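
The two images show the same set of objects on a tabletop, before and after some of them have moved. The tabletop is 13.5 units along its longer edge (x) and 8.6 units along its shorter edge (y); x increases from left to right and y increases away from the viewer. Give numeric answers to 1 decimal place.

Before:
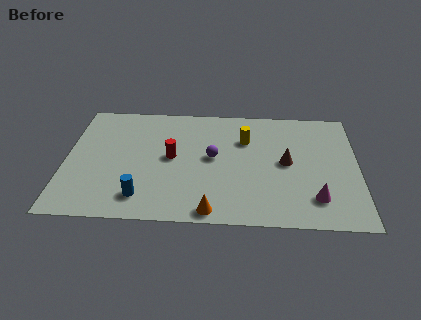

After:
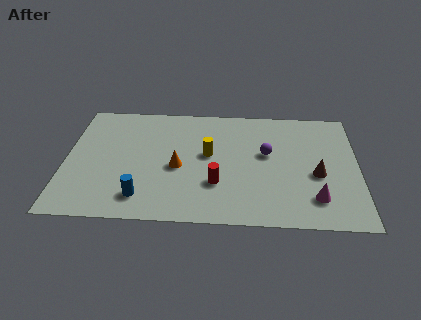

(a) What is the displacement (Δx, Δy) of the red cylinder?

(2.1, -1.8)

The red cylinder started near (4.9, 4.5) and ended near (7.0, 2.7).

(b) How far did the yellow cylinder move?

2.1

The yellow cylinder was near (8.3, 6.0) before and (6.6, 4.8) after, so it travelled √(1.7² + 1.2²) ≈ 2.1 units.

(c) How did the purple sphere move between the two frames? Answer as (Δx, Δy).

(2.5, 0.4)

From the two frames, the purple sphere sits at roughly (6.8, 4.6) before and (9.3, 5.0) after.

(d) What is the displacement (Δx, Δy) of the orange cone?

(-1.6, 3.0)

From the two frames, the orange cone sits at roughly (6.8, 0.8) before and (5.2, 3.8) after.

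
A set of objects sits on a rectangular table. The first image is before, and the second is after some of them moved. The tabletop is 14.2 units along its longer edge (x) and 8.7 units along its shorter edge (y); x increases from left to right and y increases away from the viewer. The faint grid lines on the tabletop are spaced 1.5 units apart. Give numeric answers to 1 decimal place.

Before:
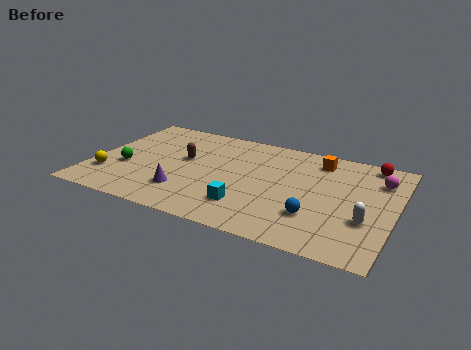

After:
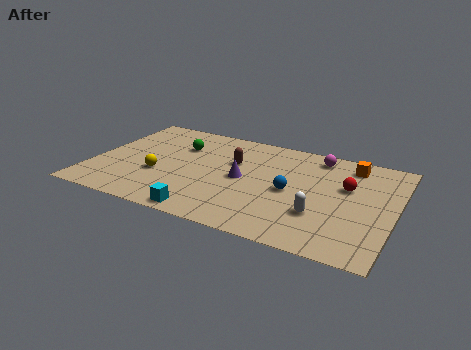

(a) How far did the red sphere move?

2.6

The red sphere was near (12.8, 7.8) before and (11.9, 5.4) after, so it travelled √(0.9² + 2.4²) ≈ 2.6 units.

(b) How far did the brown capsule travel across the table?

2.4

The brown capsule was near (4.2, 5.0) before and (6.5, 5.6) after, so it travelled √(2.3² + 0.6²) ≈ 2.4 units.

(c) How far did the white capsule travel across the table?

2.1

The white capsule was near (13.0, 3.0) before and (10.9, 2.7) after, so it travelled √(2.1² + 0.3²) ≈ 2.1 units.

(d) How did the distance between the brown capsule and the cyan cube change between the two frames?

+0.4

They were about 4.5 units apart before and 4.9 after — 0.4 units further apart.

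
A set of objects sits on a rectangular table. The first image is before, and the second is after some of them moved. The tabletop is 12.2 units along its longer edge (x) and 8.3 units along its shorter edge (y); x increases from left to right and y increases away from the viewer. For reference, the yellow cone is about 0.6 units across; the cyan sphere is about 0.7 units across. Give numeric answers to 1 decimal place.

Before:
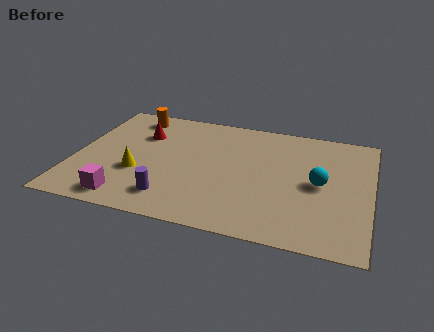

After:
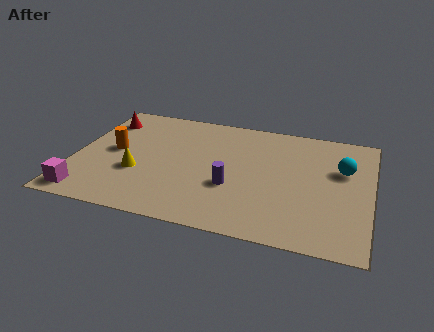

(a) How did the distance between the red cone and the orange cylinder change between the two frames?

+0.9

They were about 1.4 units apart before and 2.3 after — 0.9 units further apart.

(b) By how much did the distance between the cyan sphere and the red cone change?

+2.5

The distance was about 7.7 in the first image and 10.2 in the second, so they moved 2.5 units further apart.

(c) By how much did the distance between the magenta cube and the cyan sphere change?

+2.8

The distance was about 8.3 in the first image and 11.1 in the second, so they moved 2.8 units further apart.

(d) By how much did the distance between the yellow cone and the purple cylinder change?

+1.8

Before: roughly 2.1 units apart; after: 3.9. That's 1.8 units further apart.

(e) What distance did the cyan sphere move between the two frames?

1.5

The cyan sphere was near (10.1, 4.1) before and (11.0, 5.3) after, so it travelled √(0.9² + 1.2²) ≈ 1.5 units.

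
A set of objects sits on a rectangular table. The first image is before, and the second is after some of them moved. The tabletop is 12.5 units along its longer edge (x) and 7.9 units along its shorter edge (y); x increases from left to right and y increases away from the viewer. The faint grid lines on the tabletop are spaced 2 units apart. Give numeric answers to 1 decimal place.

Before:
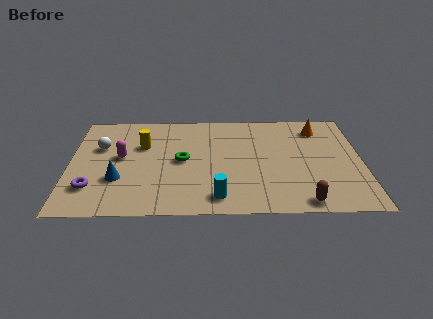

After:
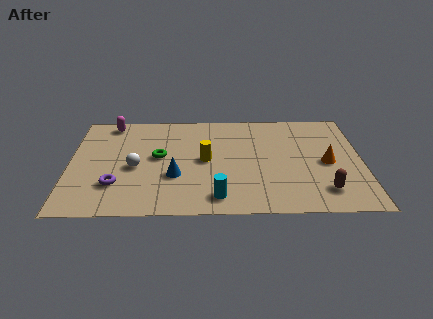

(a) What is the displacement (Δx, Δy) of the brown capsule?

(0.9, 0.8)

The brown capsule started near (9.9, 0.8) and ended near (10.8, 1.6).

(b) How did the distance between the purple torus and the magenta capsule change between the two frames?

+2.2

They were about 2.6 units apart before and 4.8 after — 2.2 units further apart.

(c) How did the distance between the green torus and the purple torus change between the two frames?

-1.5

The distance was about 4.3 in the first image and 2.8 in the second, so they moved 1.5 units closer together.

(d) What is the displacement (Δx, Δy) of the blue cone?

(2.4, 0.2)

The blue cone started near (2.1, 2.6) and ended near (4.5, 2.8).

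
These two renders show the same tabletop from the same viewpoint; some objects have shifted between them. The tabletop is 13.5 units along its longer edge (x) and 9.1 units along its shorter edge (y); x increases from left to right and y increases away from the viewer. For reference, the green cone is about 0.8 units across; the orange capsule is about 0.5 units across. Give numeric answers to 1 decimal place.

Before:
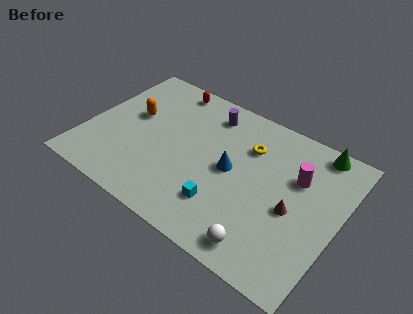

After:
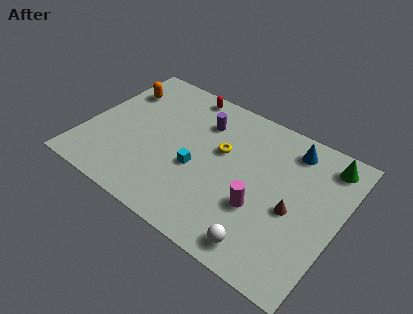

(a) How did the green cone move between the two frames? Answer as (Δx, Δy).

(0.6, -0.5)

The green cone started near (11.8, 8.2) and ended near (12.4, 7.7).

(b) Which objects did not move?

the white sphere and the brown cone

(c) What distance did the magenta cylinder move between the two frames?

3.2

The magenta cylinder moved from about (11.1, 6.0) to (9.6, 3.2), a distance of √(1.5² + 2.8²) ≈ 3.2.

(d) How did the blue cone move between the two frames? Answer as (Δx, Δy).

(2.7, 3.0)

From the two frames, the blue cone sits at roughly (7.8, 4.6) before and (10.5, 7.6) after.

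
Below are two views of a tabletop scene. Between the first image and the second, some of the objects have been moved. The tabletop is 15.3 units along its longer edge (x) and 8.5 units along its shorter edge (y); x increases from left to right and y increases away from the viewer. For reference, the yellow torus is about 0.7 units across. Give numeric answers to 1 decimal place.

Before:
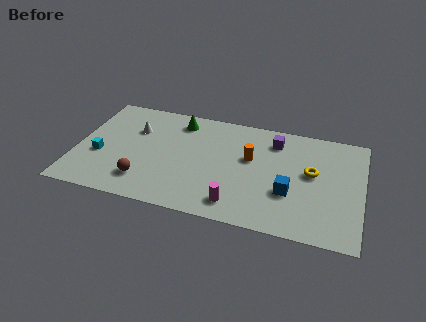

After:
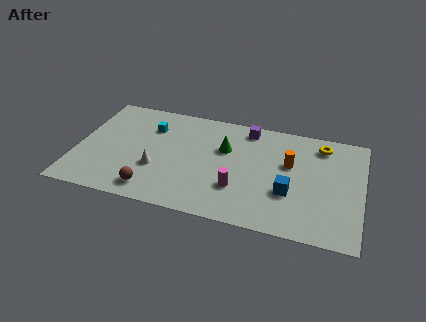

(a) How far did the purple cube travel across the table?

1.6

The purple cube moved from about (10.5, 6.8) to (9.0, 7.4), a distance of √(1.5² + 0.6²) ≈ 1.6.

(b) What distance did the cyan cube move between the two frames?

3.8

From (1.3, 3.3) to (3.8, 6.2), the cyan cube covered √(2.5² + 2.9²) ≈ 3.8 units.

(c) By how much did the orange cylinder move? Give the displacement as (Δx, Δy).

(2.1, 0.1)

The orange cylinder started near (9.3, 5.1) and ended near (11.4, 5.2).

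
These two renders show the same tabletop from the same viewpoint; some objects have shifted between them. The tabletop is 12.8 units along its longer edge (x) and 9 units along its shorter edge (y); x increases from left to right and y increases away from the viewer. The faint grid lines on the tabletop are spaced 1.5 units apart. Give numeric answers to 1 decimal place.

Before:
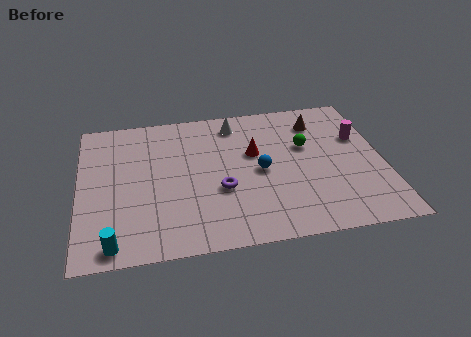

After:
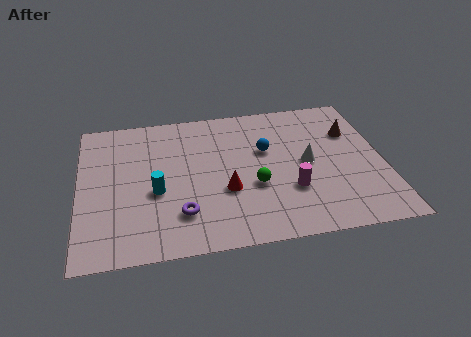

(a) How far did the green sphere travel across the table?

3.2

From (9.6, 5.6) to (7.3, 3.4), the green sphere covered √(2.3² + 2.2²) ≈ 3.2 units.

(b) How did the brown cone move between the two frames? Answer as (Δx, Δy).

(1.4, -0.9)

The brown cone started near (10.2, 7.1) and ended near (11.6, 6.2).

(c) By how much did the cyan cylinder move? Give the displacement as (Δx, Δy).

(1.8, 2.8)

The cyan cylinder started near (1.4, 0.9) and ended near (3.2, 3.7).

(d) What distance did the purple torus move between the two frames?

2.1

The purple torus was near (5.9, 3.4) before and (4.2, 2.2) after, so it travelled √(1.7² + 1.2²) ≈ 2.1 units.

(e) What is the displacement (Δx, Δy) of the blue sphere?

(0.3, 1.3)

From the two frames, the blue sphere sits at roughly (7.6, 4.3) before and (7.9, 5.6) after.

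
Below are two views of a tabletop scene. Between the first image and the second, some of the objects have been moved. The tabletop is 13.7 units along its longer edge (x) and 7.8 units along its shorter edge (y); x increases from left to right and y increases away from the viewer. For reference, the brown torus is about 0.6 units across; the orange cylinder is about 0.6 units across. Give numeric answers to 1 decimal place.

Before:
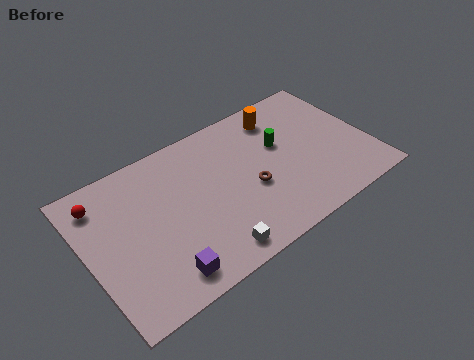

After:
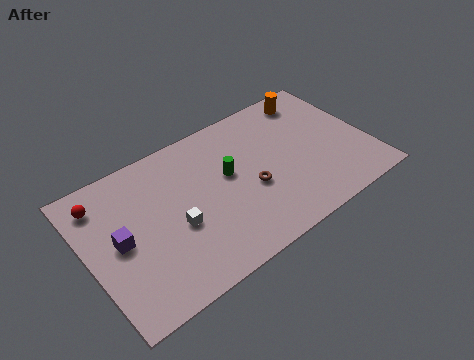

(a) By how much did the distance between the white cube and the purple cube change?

+0.4

The distance was about 2.3 in the first image and 2.7 in the second, so they moved 0.4 units further apart.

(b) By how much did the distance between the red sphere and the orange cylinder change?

+1.7

Before: roughly 8.9 units apart; after: 10.6. That's 1.7 units further apart.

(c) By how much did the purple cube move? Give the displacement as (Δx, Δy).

(-1.6, 2.7)

The purple cube was at about (3.1, 1.2) and moved to about (1.5, 3.9).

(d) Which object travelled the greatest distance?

the purple cube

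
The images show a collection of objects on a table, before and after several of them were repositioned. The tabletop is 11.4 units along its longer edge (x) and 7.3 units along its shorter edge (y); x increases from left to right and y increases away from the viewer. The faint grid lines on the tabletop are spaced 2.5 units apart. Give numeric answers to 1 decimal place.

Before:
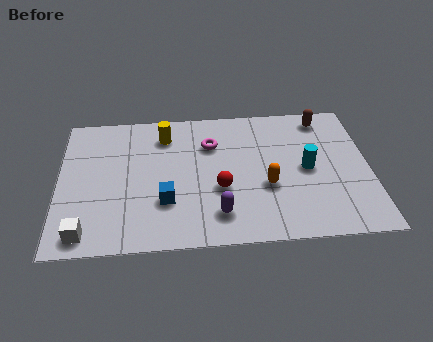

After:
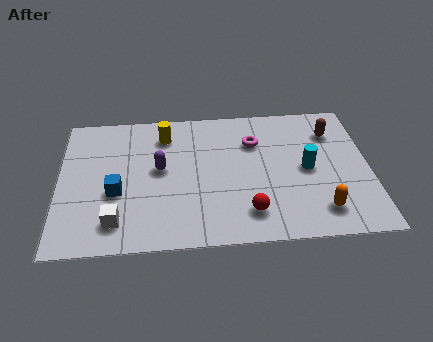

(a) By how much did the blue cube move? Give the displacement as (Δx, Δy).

(-1.8, 0.6)

From the two frames, the blue cube sits at roughly (3.9, 2.3) before and (2.1, 2.9) after.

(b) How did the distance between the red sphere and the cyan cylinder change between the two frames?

-0.3

They were about 3.3 units apart before and 3.0 after — 0.3 units closer together.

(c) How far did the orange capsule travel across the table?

2.4

The orange capsule moved from about (7.6, 2.8) to (9.5, 1.4), a distance of √(1.9² + 1.4²) ≈ 2.4.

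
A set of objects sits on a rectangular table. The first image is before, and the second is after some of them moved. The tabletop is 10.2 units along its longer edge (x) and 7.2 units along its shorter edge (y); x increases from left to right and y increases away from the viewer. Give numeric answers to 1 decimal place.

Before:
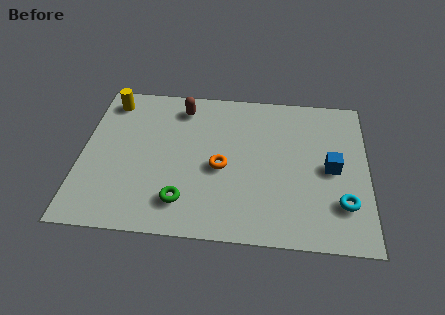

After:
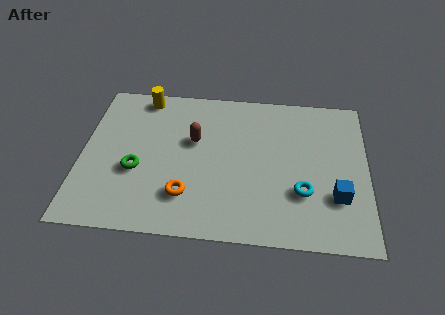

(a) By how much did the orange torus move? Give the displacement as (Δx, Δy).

(-1.2, -1.4)

From the two frames, the orange torus sits at roughly (5.0, 3.2) before and (3.8, 1.8) after.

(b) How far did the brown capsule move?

1.7

The brown capsule moved from about (3.5, 6.0) to (4.0, 4.4), a distance of √(0.5² + 1.6²) ≈ 1.7.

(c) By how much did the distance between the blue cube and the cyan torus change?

-0.4

The distance was about 1.6 in the first image and 1.2 in the second, so they moved 0.4 units closer together.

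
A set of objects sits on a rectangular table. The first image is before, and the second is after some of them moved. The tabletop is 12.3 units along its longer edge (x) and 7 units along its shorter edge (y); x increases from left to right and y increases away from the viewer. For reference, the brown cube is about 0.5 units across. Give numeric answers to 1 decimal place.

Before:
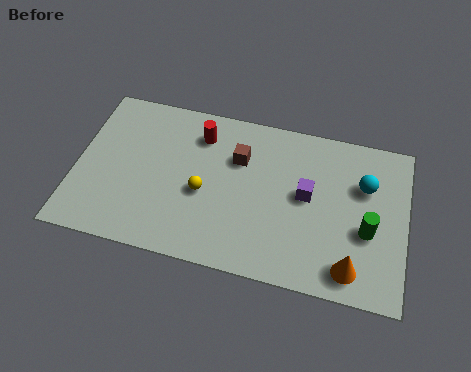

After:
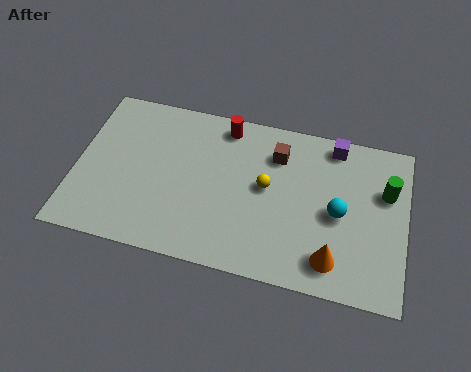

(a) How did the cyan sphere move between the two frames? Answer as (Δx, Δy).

(-0.9, -1.4)

From the two frames, the cyan sphere sits at roughly (10.7, 4.7) before and (9.8, 3.3) after.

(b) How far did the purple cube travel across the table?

2.6

The purple cube was near (8.6, 3.8) before and (9.5, 6.2) after, so it travelled √(0.9² + 2.4²) ≈ 2.6 units.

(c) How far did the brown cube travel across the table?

1.5

From (6.0, 4.8) to (7.4, 5.3), the brown cube covered √(1.4² + 0.5²) ≈ 1.5 units.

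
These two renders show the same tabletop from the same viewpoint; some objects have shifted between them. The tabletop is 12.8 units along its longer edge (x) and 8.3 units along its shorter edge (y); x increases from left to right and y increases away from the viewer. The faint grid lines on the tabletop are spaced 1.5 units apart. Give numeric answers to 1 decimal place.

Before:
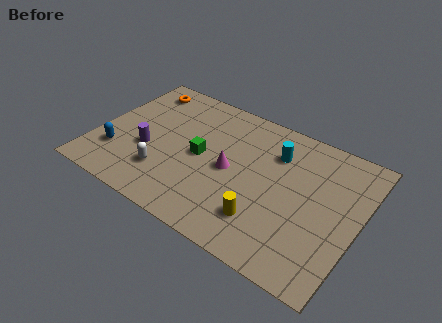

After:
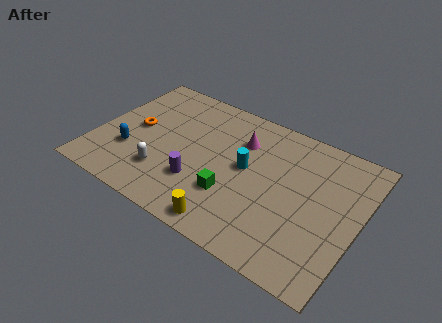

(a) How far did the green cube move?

2.3

The green cube was near (5.1, 4.1) before and (6.9, 2.6) after, so it travelled √(1.8² + 1.5²) ≈ 2.3 units.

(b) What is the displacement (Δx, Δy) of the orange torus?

(0.3, -2.7)

The orange torus started near (1.5, 7.0) and ended near (1.8, 4.3).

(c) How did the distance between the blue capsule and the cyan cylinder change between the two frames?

-2.4

The distance was about 8.2 in the first image and 5.8 in the second, so they moved 2.4 units closer together.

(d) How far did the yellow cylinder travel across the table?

1.9

The yellow cylinder moved from about (8.6, 2.0) to (7.1, 0.9), a distance of √(1.5² + 1.1²) ≈ 1.9.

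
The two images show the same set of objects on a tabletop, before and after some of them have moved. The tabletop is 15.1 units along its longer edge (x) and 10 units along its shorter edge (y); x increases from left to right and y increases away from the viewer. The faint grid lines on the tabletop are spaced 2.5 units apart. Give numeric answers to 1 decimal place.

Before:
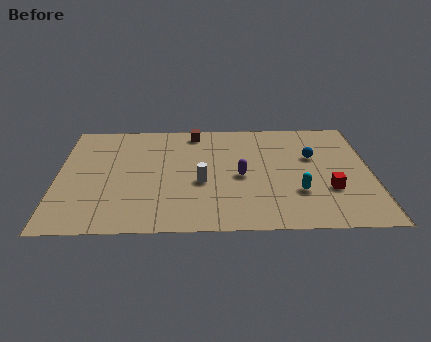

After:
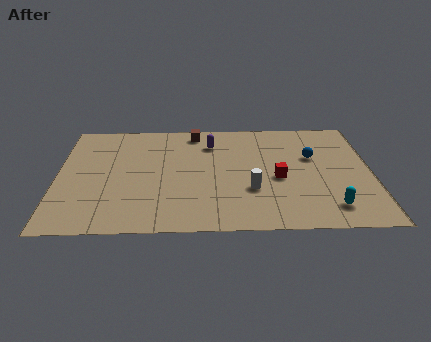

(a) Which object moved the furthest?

the purple capsule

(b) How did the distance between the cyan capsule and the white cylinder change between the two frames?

-0.7

They were about 4.7 units apart before and 4.0 after — 0.7 units closer together.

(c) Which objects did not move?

the brown cube and the blue sphere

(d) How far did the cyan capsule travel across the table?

2.0

The cyan capsule was near (11.5, 3.1) before and (13.0, 1.8) after, so it travelled √(1.5² + 1.3²) ≈ 2.0 units.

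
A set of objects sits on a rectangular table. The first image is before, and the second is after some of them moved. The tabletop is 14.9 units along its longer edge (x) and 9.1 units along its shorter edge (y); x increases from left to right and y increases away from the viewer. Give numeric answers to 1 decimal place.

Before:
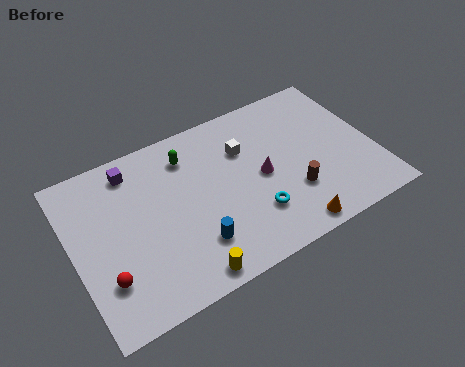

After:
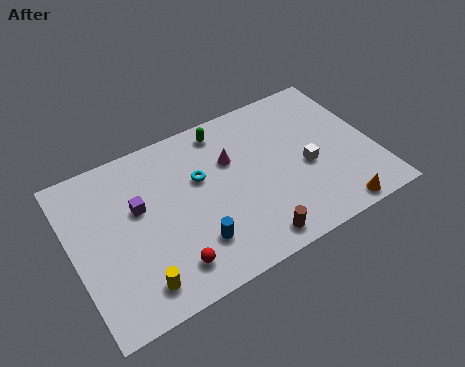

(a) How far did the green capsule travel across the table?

2.0

From (6.0, 7.2) to (7.9, 7.9), the green capsule covered √(1.9² + 0.7²) ≈ 2.0 units.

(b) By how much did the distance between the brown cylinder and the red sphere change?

-5.3

They were about 9.3 units apart before and 4.0 after — 5.3 units closer together.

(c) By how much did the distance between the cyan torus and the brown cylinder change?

+3.0

The distance was about 2.0 in the first image and 5.0 in the second, so they moved 3.0 units further apart.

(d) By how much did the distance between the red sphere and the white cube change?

-0.8

Before: roughly 8.3 units apart; after: 7.5. That's 0.8 units closer together.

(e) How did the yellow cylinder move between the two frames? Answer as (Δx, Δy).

(-2.3, 0.6)

The yellow cylinder started near (5.0, 0.9) and ended near (2.7, 1.5).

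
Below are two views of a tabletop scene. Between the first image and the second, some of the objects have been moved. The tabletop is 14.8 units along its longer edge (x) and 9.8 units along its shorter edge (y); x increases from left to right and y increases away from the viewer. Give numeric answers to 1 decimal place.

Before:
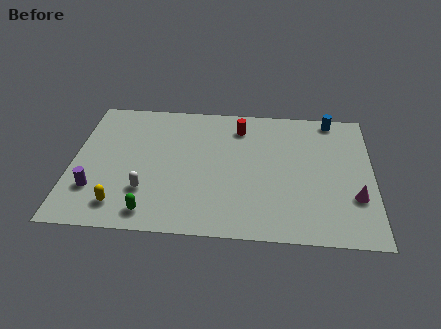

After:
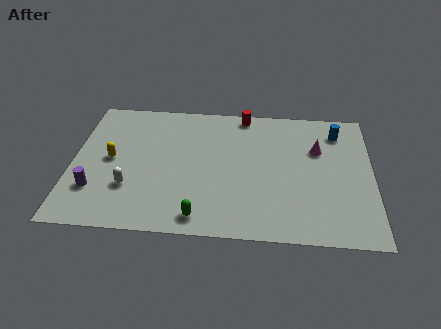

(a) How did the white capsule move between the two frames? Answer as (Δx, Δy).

(-0.8, 0.2)

The white capsule was at about (3.7, 2.8) and moved to about (2.9, 3.0).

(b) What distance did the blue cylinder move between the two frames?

1.0

The blue cylinder moved from about (12.8, 8.9) to (13.1, 7.9), a distance of √(0.3² + 1.0²) ≈ 1.0.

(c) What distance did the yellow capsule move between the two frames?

3.4

The yellow capsule moved from about (2.5, 1.7) to (1.9, 5.0), a distance of √(0.6² + 3.3²) ≈ 3.4.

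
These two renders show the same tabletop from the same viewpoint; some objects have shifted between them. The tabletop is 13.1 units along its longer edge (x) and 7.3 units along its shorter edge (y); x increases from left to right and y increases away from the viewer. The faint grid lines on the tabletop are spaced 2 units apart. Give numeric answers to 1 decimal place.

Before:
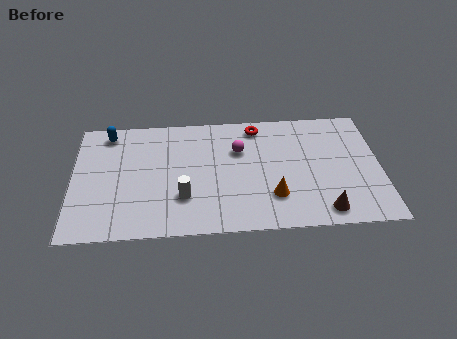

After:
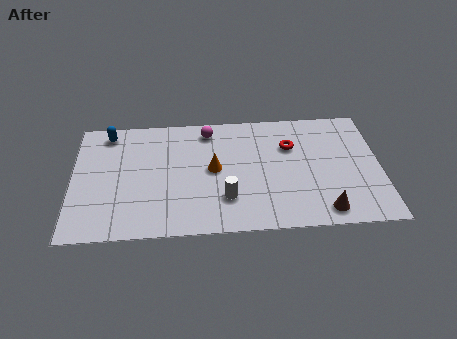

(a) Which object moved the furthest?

the orange cone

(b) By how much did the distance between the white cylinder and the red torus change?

-1.1

The distance was about 5.2 in the first image and 4.1 in the second, so they moved 1.1 units closer together.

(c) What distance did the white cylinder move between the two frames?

1.8

The white cylinder moved from about (4.7, 2.2) to (6.5, 2.0), a distance of √(1.8² + 0.2²) ≈ 1.8.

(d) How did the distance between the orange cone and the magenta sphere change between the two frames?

-0.8

Before: roughly 3.2 units apart; after: 2.4. That's 0.8 units closer together.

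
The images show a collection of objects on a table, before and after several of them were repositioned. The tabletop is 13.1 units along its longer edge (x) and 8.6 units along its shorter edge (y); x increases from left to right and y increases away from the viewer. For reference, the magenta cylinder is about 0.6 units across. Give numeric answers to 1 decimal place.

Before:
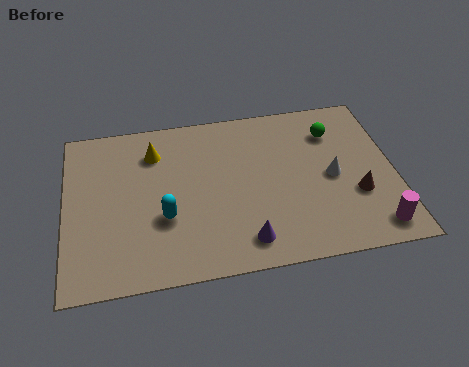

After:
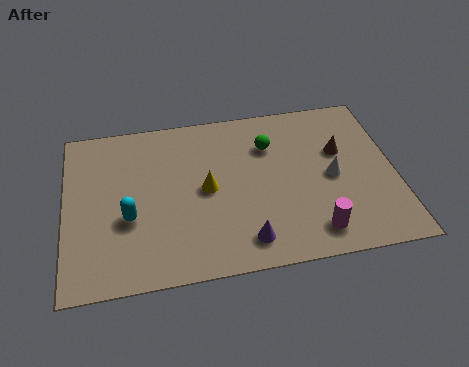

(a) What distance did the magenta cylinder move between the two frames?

2.4

The magenta cylinder was near (12.1, 1.2) before and (9.7, 1.4) after, so it travelled √(2.4² + 0.2²) ≈ 2.4 units.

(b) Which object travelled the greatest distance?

the yellow cone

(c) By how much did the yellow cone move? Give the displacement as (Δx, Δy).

(2.0, -2.3)

The yellow cone was at about (3.6, 6.6) and moved to about (5.6, 4.3).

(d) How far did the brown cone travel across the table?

2.5

The brown cone was near (11.5, 3.0) before and (11.0, 5.4) after, so it travelled √(0.5² + 2.4²) ≈ 2.5 units.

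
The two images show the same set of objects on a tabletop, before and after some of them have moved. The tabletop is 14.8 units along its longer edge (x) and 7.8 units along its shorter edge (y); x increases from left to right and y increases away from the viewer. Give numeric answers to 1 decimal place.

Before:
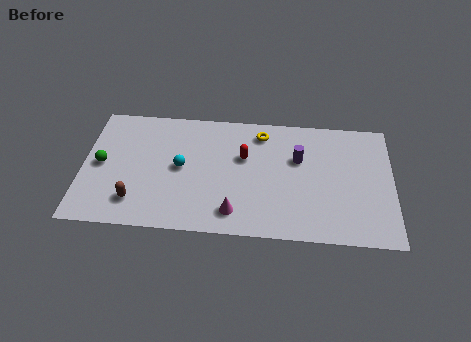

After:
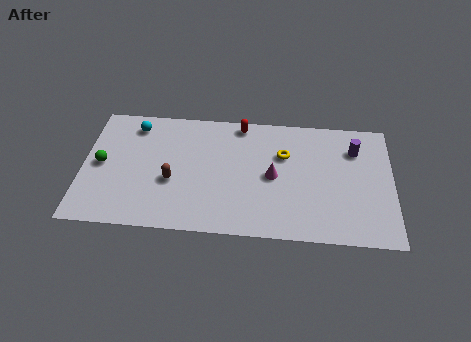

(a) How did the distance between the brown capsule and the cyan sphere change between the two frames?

+0.8

The distance was about 3.1 in the first image and 3.9 in the second, so they moved 0.8 units further apart.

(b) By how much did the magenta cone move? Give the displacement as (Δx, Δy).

(1.8, 2.4)

The magenta cone started near (7.3, 1.4) and ended near (9.1, 3.8).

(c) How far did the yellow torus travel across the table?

1.7

The yellow torus was near (8.5, 6.5) before and (9.6, 5.2) after, so it travelled √(1.1² + 1.3²) ≈ 1.7 units.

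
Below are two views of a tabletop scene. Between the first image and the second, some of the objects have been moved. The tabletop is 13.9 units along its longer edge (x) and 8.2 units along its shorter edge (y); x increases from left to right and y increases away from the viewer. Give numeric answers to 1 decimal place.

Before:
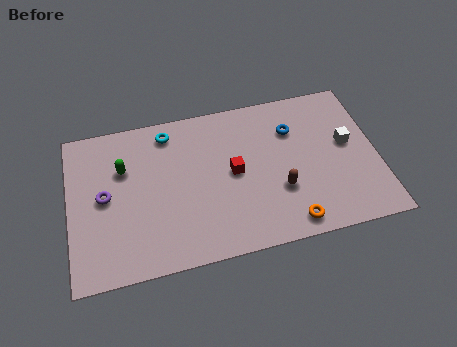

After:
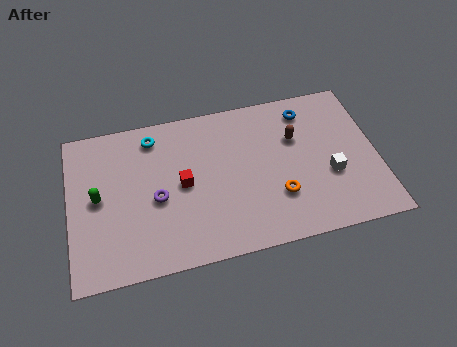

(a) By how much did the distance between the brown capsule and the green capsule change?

+1.7

Before: roughly 7.4 units apart; after: 9.1. That's 1.7 units further apart.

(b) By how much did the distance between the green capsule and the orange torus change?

-0.3

The distance was about 8.5 in the first image and 8.2 in the second, so they moved 0.3 units closer together.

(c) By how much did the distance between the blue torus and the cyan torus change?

+1.3

They were about 5.7 units apart before and 7.0 after — 1.3 units further apart.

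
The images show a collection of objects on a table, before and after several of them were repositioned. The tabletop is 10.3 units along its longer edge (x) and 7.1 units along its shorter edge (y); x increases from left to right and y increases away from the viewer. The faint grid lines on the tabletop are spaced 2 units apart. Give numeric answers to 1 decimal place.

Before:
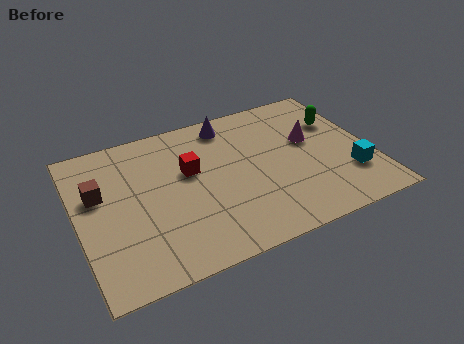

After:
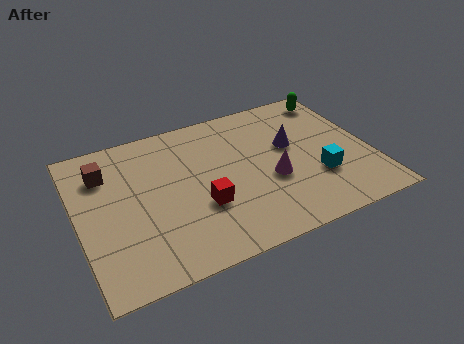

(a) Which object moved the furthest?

the purple cone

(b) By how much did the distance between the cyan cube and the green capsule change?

+1.2

Before: roughly 2.8 units apart; after: 4.0. That's 1.2 units further apart.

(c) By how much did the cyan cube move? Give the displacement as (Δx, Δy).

(-1.1, 0.3)

The cyan cube was at about (9.4, 2.0) and moved to about (8.3, 2.3).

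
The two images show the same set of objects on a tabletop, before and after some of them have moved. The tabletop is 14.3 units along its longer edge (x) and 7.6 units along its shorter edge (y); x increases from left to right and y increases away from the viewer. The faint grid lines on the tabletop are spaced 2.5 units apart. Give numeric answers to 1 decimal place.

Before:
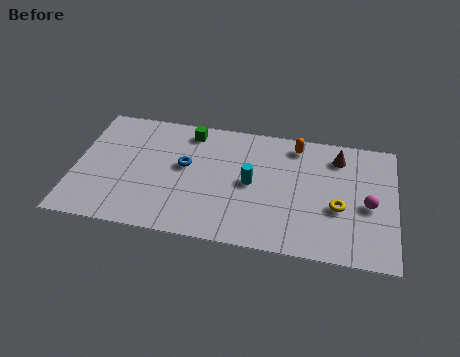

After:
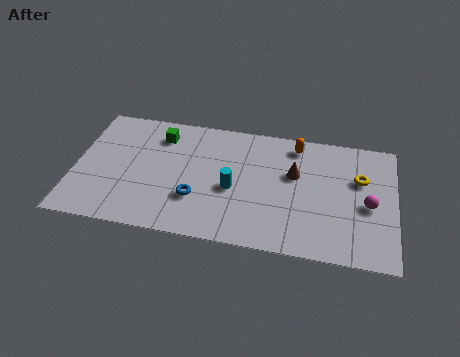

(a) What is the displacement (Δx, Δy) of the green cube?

(-1.3, -0.5)

From the two frames, the green cube sits at roughly (5.0, 6.5) before and (3.7, 6.0) after.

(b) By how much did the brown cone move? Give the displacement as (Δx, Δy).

(-1.9, -1.4)

The brown cone was at about (11.7, 6.1) and moved to about (9.8, 4.7).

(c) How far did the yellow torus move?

2.1

The yellow torus was near (11.8, 3.0) before and (12.7, 4.9) after, so it travelled √(0.9² + 1.9²) ≈ 2.1 units.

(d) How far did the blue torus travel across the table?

2.0

The blue torus was near (4.9, 4.3) before and (5.5, 2.4) after, so it travelled √(0.6² + 1.9²) ≈ 2.0 units.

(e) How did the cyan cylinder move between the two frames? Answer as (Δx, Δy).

(-0.8, -0.5)

From the two frames, the cyan cylinder sits at roughly (7.9, 3.8) before and (7.1, 3.3) after.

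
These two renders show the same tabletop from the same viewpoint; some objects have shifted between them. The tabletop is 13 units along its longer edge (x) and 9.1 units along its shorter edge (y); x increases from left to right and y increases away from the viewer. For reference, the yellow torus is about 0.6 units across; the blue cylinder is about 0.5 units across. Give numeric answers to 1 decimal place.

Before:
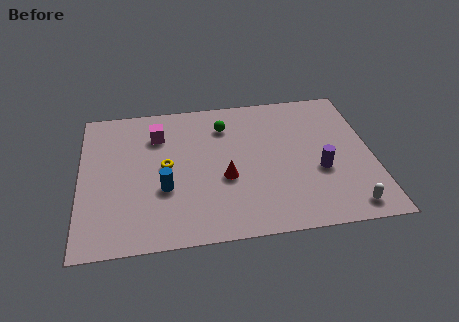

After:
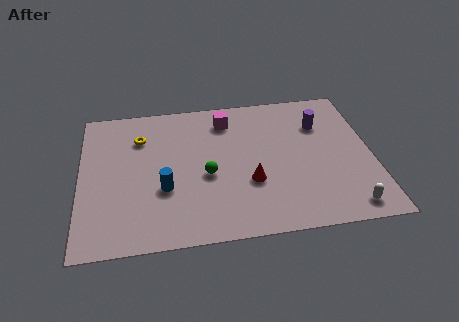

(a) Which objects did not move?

the blue cylinder and the white capsule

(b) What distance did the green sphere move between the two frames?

3.2

The green sphere moved from about (6.5, 7.0) to (5.6, 3.9), a distance of √(0.9² + 3.1²) ≈ 3.2.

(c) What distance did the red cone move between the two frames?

1.2

The red cone moved from about (6.4, 3.6) to (7.5, 3.2), a distance of √(1.1² + 0.4²) ≈ 1.2.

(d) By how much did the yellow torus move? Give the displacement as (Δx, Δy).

(-1.1, 2.0)

The yellow torus started near (3.8, 4.7) and ended near (2.7, 6.7).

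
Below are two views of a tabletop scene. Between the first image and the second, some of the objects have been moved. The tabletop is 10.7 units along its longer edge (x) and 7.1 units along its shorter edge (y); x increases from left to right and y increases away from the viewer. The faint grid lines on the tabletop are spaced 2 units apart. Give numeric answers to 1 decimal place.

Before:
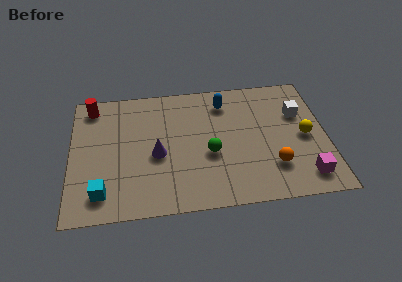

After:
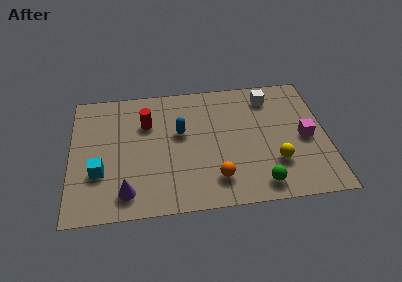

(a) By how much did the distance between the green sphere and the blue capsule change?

+1.6

They were about 2.9 units apart before and 4.5 after — 1.6 units further apart.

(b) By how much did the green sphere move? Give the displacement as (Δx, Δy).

(2.0, -1.9)

The green sphere was at about (5.8, 2.9) and moved to about (7.8, 1.0).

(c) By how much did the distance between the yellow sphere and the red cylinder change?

-3.3

Before: roughly 9.3 units apart; after: 6.0. That's 3.3 units closer together.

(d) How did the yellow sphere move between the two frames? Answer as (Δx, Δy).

(-1.3, -1.3)

The yellow sphere was at about (9.8, 3.4) and moved to about (8.5, 2.1).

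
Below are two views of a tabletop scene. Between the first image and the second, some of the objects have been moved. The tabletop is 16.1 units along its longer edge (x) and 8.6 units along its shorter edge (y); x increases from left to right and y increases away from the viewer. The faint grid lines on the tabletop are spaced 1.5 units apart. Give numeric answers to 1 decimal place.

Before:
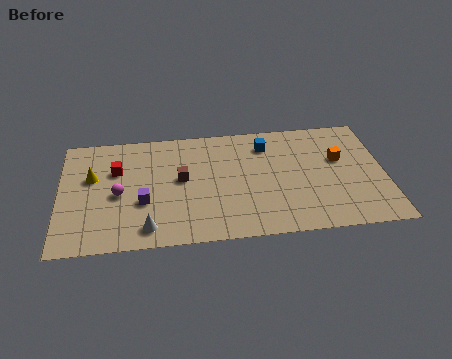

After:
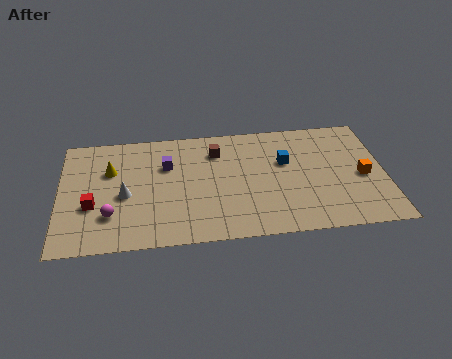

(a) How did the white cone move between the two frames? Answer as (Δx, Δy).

(-1.1, 2.5)

The white cone was at about (4.3, 1.3) and moved to about (3.2, 3.8).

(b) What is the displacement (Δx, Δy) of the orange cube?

(1.1, -1.4)

From the two frames, the orange cube sits at roughly (13.9, 5.3) before and (15.0, 3.9) after.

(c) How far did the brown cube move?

2.6

The brown cube moved from about (6.0, 4.7) to (7.8, 6.6), a distance of √(1.8² + 1.9²) ≈ 2.6.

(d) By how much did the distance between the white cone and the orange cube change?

+1.4

Before: roughly 10.4 units apart; after: 11.8. That's 1.4 units further apart.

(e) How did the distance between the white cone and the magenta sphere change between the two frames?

-1.4

They were about 3.0 units apart before and 1.6 after — 1.4 units closer together.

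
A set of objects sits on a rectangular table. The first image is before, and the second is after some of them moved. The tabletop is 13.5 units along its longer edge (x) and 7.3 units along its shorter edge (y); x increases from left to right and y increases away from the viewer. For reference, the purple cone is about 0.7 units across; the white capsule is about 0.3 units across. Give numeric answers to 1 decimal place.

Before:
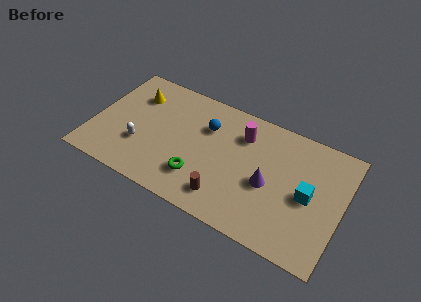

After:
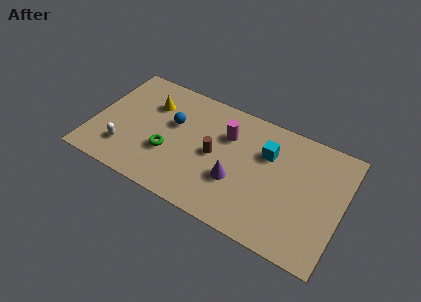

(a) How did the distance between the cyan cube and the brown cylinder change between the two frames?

-1.7

They were about 4.7 units apart before and 3.0 after — 1.7 units closer together.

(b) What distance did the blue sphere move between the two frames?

1.9

The blue sphere moved from about (6.0, 5.1) to (4.2, 4.5), a distance of √(1.8² + 0.6²) ≈ 1.9.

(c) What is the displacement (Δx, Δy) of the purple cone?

(-1.7, -0.6)

The purple cone started near (9.6, 3.2) and ended near (7.9, 2.6).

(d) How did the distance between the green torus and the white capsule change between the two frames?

-0.9

The distance was about 3.3 in the first image and 2.4 in the second, so they moved 0.9 units closer together.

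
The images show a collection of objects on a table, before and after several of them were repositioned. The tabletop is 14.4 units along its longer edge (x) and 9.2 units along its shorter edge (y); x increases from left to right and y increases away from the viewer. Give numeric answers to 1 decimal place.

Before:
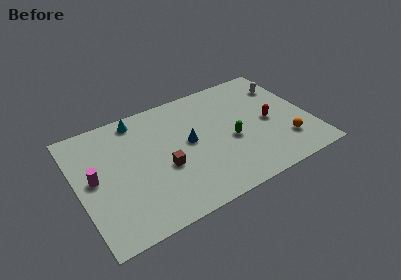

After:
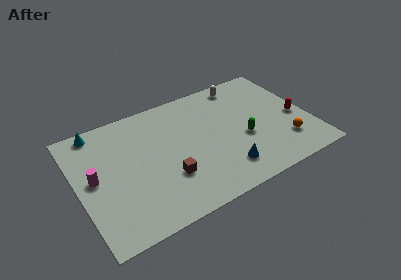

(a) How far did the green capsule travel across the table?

0.8

The green capsule was near (9.4, 3.9) before and (10.2, 3.7) after, so it travelled √(0.8² + 0.2²) ≈ 0.8 units.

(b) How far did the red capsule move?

1.7

The red capsule was near (11.9, 4.3) before and (13.6, 4.0) after, so it travelled √(1.7² + 0.3²) ≈ 1.7 units.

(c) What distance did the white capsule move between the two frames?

2.8

From (13.3, 6.9) to (10.8, 8.1), the white capsule covered √(2.5² + 1.2²) ≈ 2.8 units.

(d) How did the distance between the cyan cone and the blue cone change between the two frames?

+5.3

The distance was about 4.3 in the first image and 9.6 in the second, so they moved 5.3 units further apart.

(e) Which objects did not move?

the magenta cylinder and the orange sphere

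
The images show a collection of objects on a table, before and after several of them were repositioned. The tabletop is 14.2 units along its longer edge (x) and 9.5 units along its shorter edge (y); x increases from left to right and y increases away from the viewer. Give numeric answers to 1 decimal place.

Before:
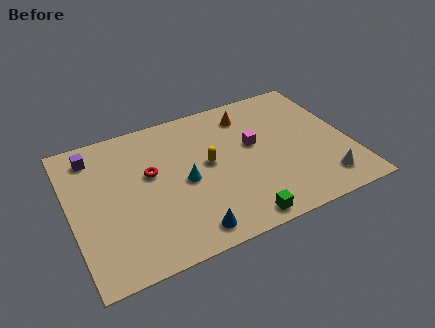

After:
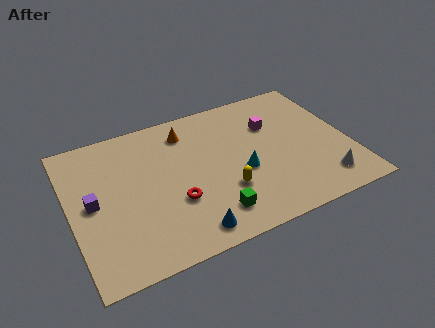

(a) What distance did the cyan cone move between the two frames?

2.9

The cyan cone was near (5.7, 4.4) before and (8.6, 3.9) after, so it travelled √(2.9² + 0.5²) ≈ 2.9 units.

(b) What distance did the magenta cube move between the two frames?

1.5

The magenta cube moved from about (9.4, 5.5) to (10.5, 6.5), a distance of √(1.1² + 1.0²) ≈ 1.5.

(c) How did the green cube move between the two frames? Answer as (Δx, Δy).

(-1.2, 0.9)

The green cube started near (8.0, 0.9) and ended near (6.8, 1.8).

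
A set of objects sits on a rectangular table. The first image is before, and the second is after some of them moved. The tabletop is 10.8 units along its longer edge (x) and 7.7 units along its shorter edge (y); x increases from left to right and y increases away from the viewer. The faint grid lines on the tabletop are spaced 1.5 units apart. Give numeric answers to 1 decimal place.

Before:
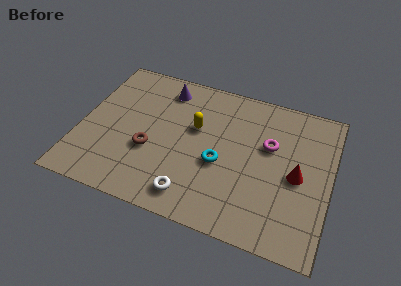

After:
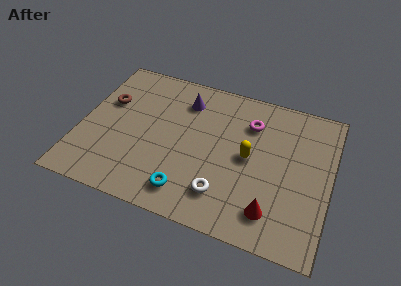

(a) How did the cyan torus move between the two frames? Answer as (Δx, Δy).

(-1.2, -1.9)

The cyan torus started near (6.1, 3.2) and ended near (4.9, 1.3).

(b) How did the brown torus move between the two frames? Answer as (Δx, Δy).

(-2.1, 2.0)

The brown torus started near (3.1, 2.9) and ended near (1.0, 4.9).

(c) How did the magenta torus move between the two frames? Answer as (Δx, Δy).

(-0.9, 0.9)

The magenta torus started near (8.1, 4.8) and ended near (7.2, 5.7).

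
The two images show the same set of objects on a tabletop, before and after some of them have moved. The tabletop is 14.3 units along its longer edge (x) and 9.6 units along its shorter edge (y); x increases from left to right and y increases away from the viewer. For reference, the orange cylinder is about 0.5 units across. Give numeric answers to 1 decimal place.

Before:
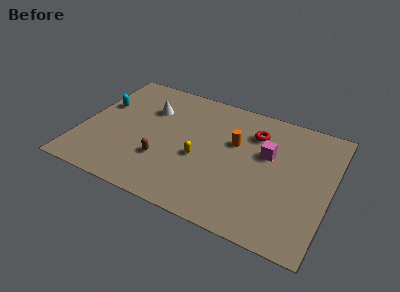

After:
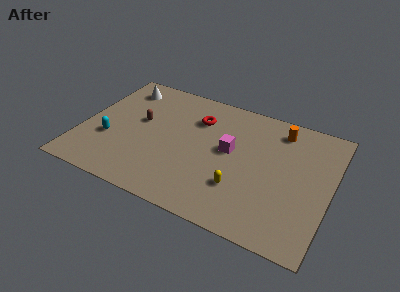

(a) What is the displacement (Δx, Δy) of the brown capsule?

(-1.7, 2.5)

The brown capsule was at about (4.9, 3.0) and moved to about (3.2, 5.5).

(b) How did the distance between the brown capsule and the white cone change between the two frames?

-1.1

Before: roughly 3.9 units apart; after: 2.8. That's 1.1 units closer together.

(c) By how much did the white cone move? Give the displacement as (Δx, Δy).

(-1.8, 1.2)

The white cone was at about (3.6, 6.7) and moved to about (1.8, 7.9).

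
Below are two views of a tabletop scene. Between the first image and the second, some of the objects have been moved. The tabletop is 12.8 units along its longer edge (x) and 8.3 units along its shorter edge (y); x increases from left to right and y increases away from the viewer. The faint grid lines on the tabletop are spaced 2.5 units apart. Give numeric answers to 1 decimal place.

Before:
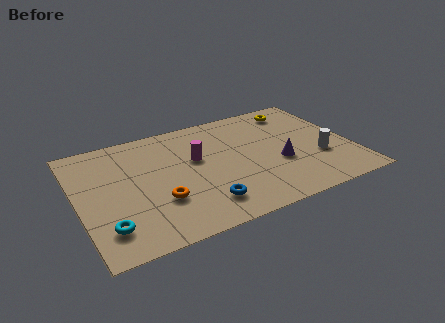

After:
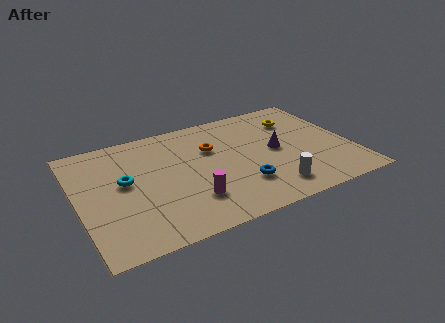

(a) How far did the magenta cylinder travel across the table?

2.9

From (5.6, 5.0) to (5.0, 2.2), the magenta cylinder covered √(0.6² + 2.8²) ≈ 2.9 units.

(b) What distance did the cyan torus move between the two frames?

3.0

The cyan torus was near (1.1, 1.8) before and (2.2, 4.6) after, so it travelled √(1.1² + 2.8²) ≈ 3.0 units.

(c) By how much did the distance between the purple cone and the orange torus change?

-2.5

They were about 5.7 units apart before and 3.2 after — 2.5 units closer together.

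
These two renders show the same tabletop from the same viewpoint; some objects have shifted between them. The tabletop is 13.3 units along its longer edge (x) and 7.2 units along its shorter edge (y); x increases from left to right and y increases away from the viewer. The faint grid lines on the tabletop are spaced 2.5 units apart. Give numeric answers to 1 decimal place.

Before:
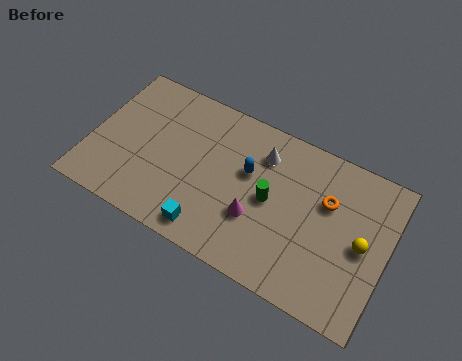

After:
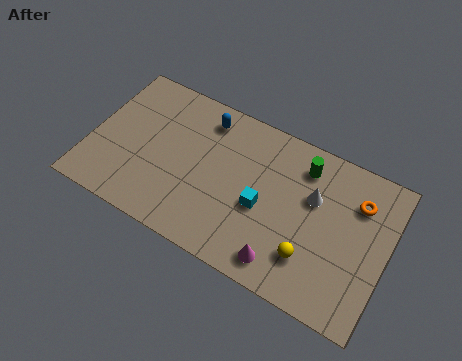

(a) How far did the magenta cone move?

2.0

From (7.6, 2.5) to (9.0, 1.1), the magenta cone covered √(1.4² + 1.4²) ≈ 2.0 units.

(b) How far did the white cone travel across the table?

2.6

The white cone was near (7.5, 5.5) before and (9.9, 4.6) after, so it travelled √(2.4² + 0.9²) ≈ 2.6 units.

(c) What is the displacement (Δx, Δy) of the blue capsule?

(-2.2, 1.6)

The blue capsule started near (7.0, 4.4) and ended near (4.8, 6.0).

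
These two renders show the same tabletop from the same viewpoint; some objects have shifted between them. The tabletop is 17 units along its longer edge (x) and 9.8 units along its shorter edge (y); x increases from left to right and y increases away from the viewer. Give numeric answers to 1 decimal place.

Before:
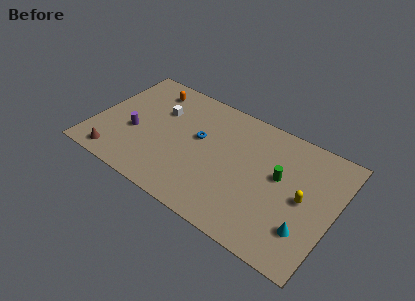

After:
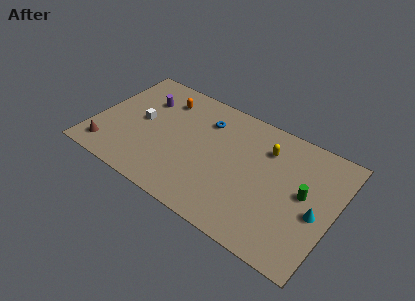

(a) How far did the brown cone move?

0.8

The brown cone moved from about (2.1, 1.2) to (1.4, 1.6), a distance of √(0.7² + 0.4²) ≈ 0.8.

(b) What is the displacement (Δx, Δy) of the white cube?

(-1.1, -1.5)

The white cube started near (4.3, 6.6) and ended near (3.2, 5.1).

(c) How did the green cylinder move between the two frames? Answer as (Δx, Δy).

(1.8, -0.4)

The green cylinder started near (13.1, 5.6) and ended near (14.9, 5.2).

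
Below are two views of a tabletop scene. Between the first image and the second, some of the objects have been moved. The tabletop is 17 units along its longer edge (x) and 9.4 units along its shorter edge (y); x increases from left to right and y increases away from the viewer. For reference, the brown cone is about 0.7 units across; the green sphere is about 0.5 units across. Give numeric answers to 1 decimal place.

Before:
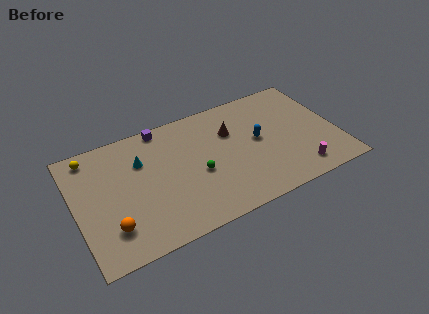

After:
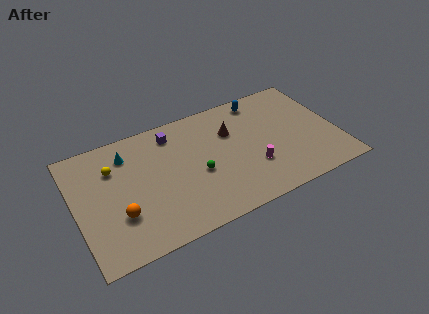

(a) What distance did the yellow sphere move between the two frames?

2.0

From (1.3, 8.2) to (2.6, 6.7), the yellow sphere covered √(1.3² + 1.5²) ≈ 2.0 units.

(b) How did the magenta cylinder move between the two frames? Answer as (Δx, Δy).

(-2.8, 1.5)

The magenta cylinder started near (14.1, 1.5) and ended near (11.3, 3.0).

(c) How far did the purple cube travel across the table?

1.0

From (6.0, 8.6) to (6.6, 7.8), the purple cube covered √(0.6² + 0.8²) ≈ 1.0 units.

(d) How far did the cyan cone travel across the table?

1.2

From (4.4, 6.5) to (3.6, 7.4), the cyan cone covered √(0.8² + 0.9²) ≈ 1.2 units.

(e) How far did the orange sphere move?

0.9

The orange sphere moved from about (2.0, 2.3) to (2.6, 3.0), a distance of √(0.6² + 0.7²) ≈ 0.9.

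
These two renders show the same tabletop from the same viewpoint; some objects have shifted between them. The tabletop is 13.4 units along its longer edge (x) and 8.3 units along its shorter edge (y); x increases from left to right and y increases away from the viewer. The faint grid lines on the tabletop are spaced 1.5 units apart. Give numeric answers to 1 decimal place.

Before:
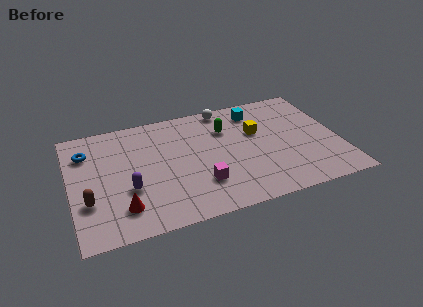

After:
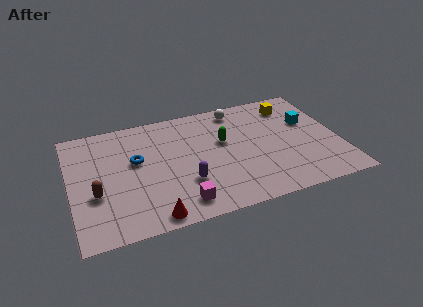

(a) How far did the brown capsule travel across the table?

0.6

From (0.8, 2.7) to (1.2, 3.1), the brown capsule covered √(0.4² + 0.4²) ≈ 0.6 units.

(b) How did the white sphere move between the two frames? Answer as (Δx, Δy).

(0.6, -0.3)

The white sphere started near (8.0, 7.5) and ended near (8.6, 7.2).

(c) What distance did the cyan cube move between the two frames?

3.0

The cyan cube moved from about (9.5, 6.8) to (12.0, 5.2), a distance of √(2.5² + 1.6²) ≈ 3.0.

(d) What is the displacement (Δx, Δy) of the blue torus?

(2.4, -1.3)

From the two frames, the blue torus sits at roughly (0.9, 6.2) before and (3.3, 4.9) after.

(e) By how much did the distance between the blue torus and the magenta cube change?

-2.6

The distance was about 6.7 in the first image and 4.1 in the second, so they moved 2.6 units closer together.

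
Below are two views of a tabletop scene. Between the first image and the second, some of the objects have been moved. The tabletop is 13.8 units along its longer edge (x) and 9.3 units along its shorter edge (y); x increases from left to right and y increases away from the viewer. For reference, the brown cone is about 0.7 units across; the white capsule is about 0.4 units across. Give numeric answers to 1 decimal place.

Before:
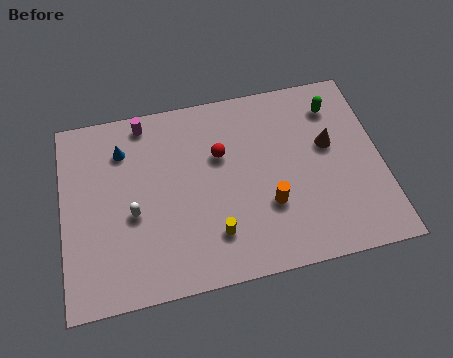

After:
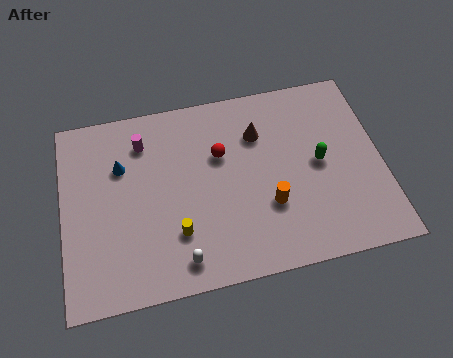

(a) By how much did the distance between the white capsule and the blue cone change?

+2.3

Before: roughly 3.2 units apart; after: 5.5. That's 2.3 units further apart.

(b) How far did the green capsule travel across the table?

2.8

The green capsule moved from about (12.0, 7.4) to (11.1, 4.7), a distance of √(0.9² + 2.7²) ≈ 2.8.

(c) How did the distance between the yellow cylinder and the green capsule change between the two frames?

-1.0

Before: roughly 7.6 units apart; after: 6.6. That's 1.0 units closer together.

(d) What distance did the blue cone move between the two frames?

0.8

The blue cone was near (2.7, 7.1) before and (2.6, 6.3) after, so it travelled √(0.1² + 0.8²) ≈ 0.8 units.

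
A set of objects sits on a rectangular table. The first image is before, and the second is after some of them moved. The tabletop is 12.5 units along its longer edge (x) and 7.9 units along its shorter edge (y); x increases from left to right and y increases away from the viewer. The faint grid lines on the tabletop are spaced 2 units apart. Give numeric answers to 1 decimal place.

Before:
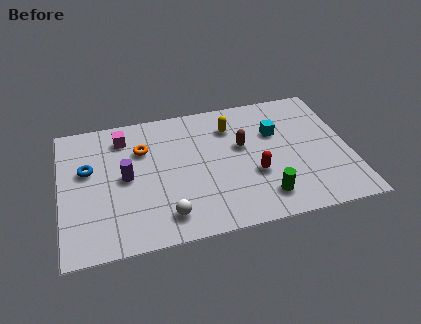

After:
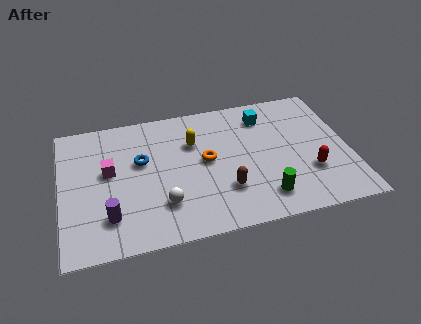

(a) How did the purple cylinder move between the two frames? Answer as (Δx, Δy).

(-0.8, -2.1)

The purple cylinder started near (2.8, 4.0) and ended near (2.0, 1.9).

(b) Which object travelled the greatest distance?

the orange torus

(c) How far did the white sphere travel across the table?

0.7

The white sphere moved from about (4.4, 1.4) to (4.3, 2.1), a distance of √(0.1² + 0.7²) ≈ 0.7.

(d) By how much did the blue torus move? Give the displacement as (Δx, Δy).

(2.3, 0.0)

From the two frames, the blue torus sits at roughly (1.2, 4.8) before and (3.5, 4.8) after.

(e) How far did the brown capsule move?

2.6

The brown capsule was near (7.9, 4.7) before and (7.0, 2.3) after, so it travelled √(0.9² + 2.4²) ≈ 2.6 units.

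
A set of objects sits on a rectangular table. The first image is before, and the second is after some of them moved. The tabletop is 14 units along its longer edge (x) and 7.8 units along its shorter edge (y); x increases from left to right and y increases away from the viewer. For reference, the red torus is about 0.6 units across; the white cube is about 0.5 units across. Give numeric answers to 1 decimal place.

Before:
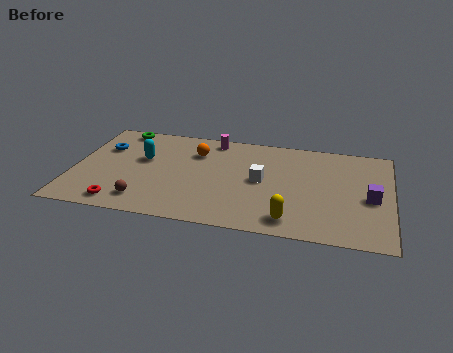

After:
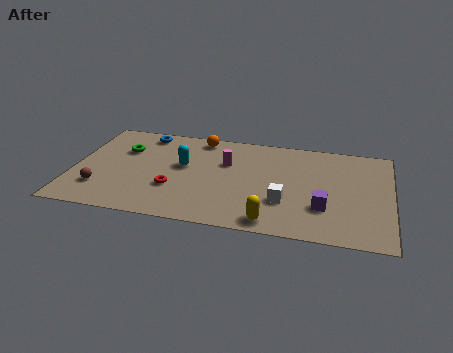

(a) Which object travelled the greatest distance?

the red torus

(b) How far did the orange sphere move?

1.2

From (5.3, 5.7) to (5.4, 6.9), the orange sphere covered √(0.1² + 1.2²) ≈ 1.2 units.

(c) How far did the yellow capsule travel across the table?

0.9

The yellow capsule moved from about (9.7, 1.2) to (8.9, 0.9), a distance of √(0.8² + 0.3²) ≈ 0.9.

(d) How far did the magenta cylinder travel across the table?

1.9

The magenta cylinder moved from about (6.0, 6.9) to (6.7, 5.1), a distance of √(0.7² + 1.8²) ≈ 1.9.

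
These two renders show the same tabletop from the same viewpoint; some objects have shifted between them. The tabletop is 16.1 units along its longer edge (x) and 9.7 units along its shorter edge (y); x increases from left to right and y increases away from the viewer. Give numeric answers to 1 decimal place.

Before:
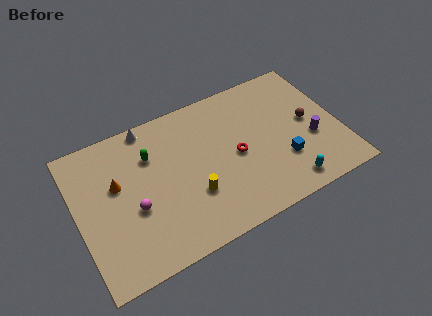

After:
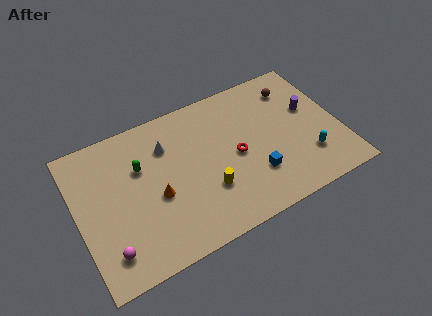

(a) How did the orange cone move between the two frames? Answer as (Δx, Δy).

(2.2, -1.8)

The orange cone was at about (2.5, 5.9) and moved to about (4.7, 4.1).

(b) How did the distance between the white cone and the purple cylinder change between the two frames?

-1.9

They were about 10.8 units apart before and 8.9 after — 1.9 units closer together.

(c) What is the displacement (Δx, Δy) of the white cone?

(0.9, -1.8)

From the two frames, the white cone sits at roughly (4.8, 8.9) before and (5.7, 7.1) after.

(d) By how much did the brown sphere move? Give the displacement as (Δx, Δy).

(-0.5, 2.7)

The brown sphere started near (14.3, 5.0) and ended near (13.8, 7.7).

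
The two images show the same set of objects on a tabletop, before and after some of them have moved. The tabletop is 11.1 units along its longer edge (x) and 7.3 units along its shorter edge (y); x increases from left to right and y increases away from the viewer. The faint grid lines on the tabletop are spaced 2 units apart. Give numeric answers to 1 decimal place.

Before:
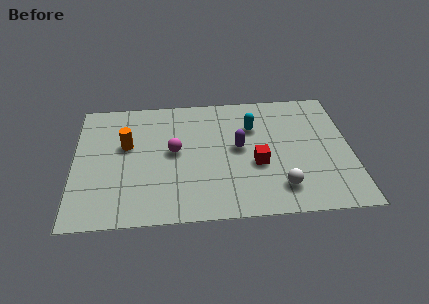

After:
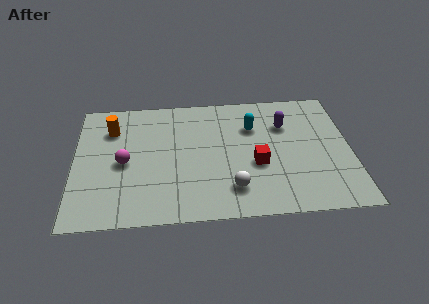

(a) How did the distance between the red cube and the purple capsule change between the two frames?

+1.3

Before: roughly 1.2 units apart; after: 2.5. That's 1.3 units further apart.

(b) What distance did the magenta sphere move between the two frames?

2.1

The magenta sphere was near (4.0, 3.9) before and (2.0, 3.4) after, so it travelled √(2.0² + 0.5²) ≈ 2.1 units.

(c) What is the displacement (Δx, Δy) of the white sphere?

(-1.9, 0.1)

The white sphere started near (8.2, 1.5) and ended near (6.3, 1.6).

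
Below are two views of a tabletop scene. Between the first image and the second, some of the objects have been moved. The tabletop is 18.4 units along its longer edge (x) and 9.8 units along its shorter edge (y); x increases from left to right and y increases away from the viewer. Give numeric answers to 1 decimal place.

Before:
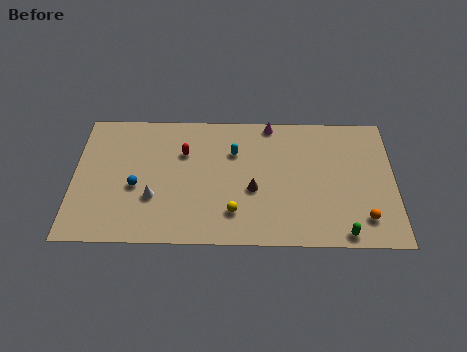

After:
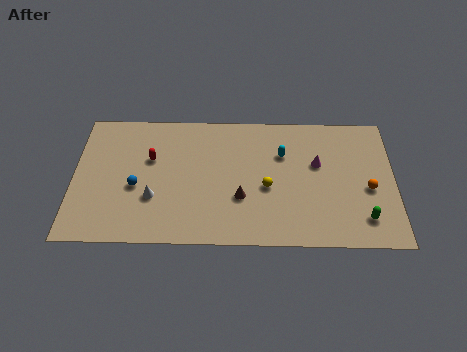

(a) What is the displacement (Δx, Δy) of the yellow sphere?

(1.9, 1.9)

The yellow sphere started near (9.2, 2.3) and ended near (11.1, 4.2).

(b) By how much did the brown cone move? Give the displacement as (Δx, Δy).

(-0.7, -0.6)

The brown cone started near (10.3, 4.0) and ended near (9.6, 3.4).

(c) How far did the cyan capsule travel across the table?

2.8

The cyan capsule was near (9.2, 6.8) before and (12.0, 6.7) after, so it travelled √(2.8² + 0.1²) ≈ 2.8 units.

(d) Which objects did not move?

the blue sphere and the white cone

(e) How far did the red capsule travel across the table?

2.0

From (6.3, 6.7) to (4.4, 6.2), the red capsule covered √(1.9² + 0.5²) ≈ 2.0 units.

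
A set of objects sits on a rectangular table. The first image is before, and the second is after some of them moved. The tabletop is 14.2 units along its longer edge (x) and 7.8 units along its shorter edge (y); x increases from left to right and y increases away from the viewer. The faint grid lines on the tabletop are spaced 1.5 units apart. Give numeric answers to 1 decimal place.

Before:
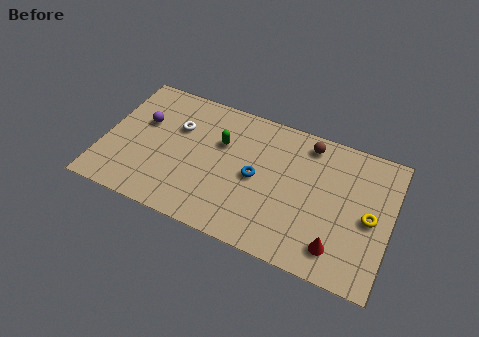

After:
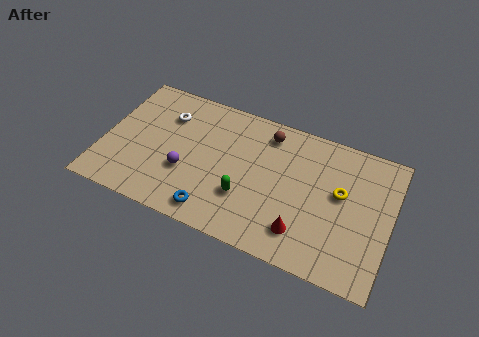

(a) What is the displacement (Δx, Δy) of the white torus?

(-0.6, 0.5)

The white torus started near (3.5, 5.2) and ended near (2.9, 5.7).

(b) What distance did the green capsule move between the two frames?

3.0

The green capsule was near (5.7, 5.1) before and (7.2, 2.5) after, so it travelled √(1.5² + 2.6²) ≈ 3.0 units.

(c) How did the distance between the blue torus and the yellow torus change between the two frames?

+1.2

The distance was about 5.6 in the first image and 6.8 in the second, so they moved 1.2 units further apart.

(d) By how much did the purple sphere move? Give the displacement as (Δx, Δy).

(2.4, -2.1)

The purple sphere was at about (1.8, 4.9) and moved to about (4.2, 2.8).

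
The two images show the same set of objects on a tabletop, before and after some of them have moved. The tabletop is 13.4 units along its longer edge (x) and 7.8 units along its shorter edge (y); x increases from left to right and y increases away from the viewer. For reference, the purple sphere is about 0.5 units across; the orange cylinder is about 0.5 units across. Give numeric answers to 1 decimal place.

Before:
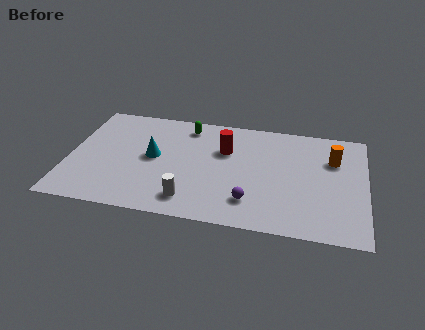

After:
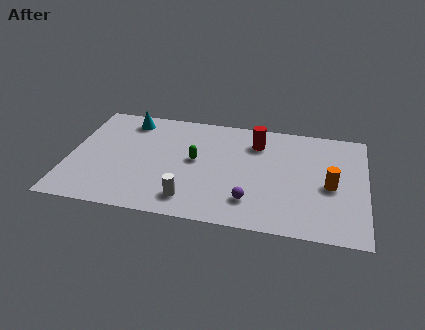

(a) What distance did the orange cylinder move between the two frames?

1.9

The orange cylinder was near (11.9, 5.4) before and (11.8, 3.5) after, so it travelled √(0.1² + 1.9²) ≈ 1.9 units.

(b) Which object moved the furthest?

the cyan cone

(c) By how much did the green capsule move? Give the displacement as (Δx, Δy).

(0.5, -2.4)

The green capsule started near (5.2, 6.6) and ended near (5.7, 4.2).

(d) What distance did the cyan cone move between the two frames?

2.8

From (3.8, 4.1) to (2.5, 6.6), the cyan cone covered √(1.3² + 2.5²) ≈ 2.8 units.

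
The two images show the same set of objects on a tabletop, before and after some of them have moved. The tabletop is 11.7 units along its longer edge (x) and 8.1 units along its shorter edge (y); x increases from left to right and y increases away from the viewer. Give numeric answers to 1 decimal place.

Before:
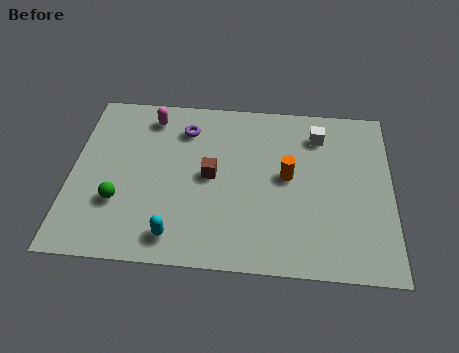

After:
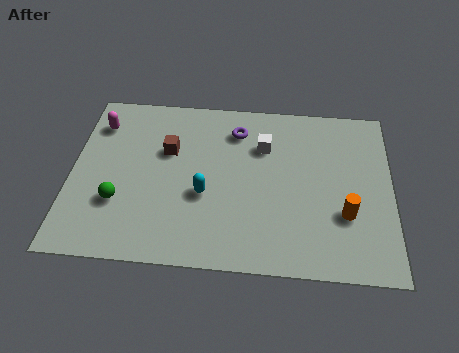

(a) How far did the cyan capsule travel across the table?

2.2

The cyan capsule was near (3.9, 1.2) before and (4.9, 3.2) after, so it travelled √(1.0² + 2.0²) ≈ 2.2 units.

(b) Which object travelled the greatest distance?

the orange cylinder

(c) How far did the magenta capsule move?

2.0

The magenta capsule moved from about (2.8, 6.8) to (0.9, 6.3), a distance of √(1.9² + 0.5²) ≈ 2.0.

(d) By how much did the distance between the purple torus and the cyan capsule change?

-1.7

The distance was about 5.1 in the first image and 3.4 in the second, so they moved 1.7 units closer together.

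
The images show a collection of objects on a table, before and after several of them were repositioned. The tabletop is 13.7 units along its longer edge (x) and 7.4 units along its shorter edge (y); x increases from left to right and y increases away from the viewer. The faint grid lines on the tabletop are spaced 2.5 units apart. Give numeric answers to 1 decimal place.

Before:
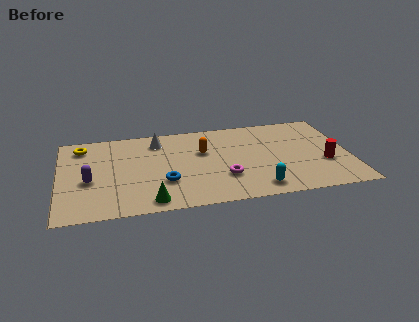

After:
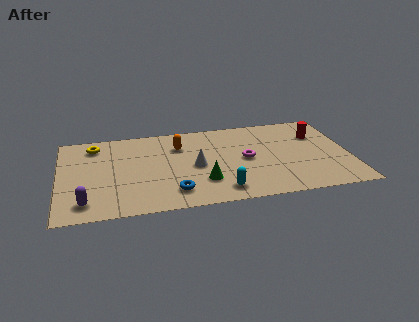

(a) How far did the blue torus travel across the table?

1.0

The blue torus was near (4.9, 2.4) before and (5.3, 1.5) after, so it travelled √(0.4² + 0.9²) ≈ 1.0 units.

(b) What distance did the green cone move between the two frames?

2.8

The green cone was near (4.2, 0.9) before and (6.7, 2.1) after, so it travelled √(2.5² + 1.2²) ≈ 2.8 units.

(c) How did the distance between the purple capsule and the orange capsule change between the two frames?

+0.5

The distance was about 5.6 in the first image and 6.1 in the second, so they moved 0.5 units further apart.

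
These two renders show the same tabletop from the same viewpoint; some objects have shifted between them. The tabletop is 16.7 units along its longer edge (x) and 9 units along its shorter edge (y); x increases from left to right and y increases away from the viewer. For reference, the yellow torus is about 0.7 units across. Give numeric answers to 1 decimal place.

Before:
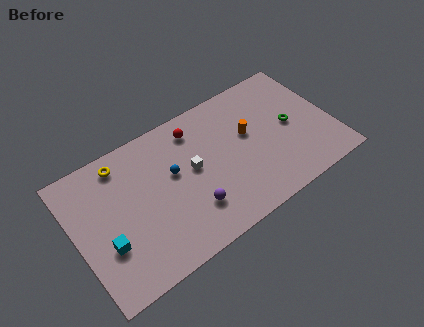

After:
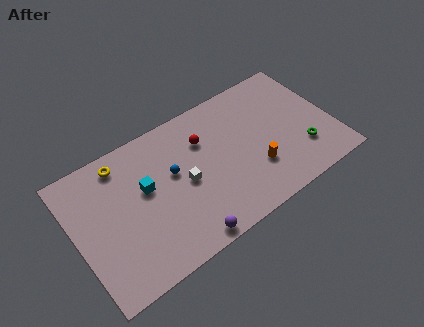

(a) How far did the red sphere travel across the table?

1.1

The red sphere moved from about (8.2, 7.4) to (8.6, 6.4), a distance of √(0.4² + 1.0²) ≈ 1.1.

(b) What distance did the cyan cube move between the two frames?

3.6

The cyan cube moved from about (1.7, 3.1) to (4.6, 5.3), a distance of √(2.9² + 2.2²) ≈ 3.6.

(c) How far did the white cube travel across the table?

0.8

From (7.6, 4.9) to (7.0, 4.3), the white cube covered √(0.6² + 0.6²) ≈ 0.8 units.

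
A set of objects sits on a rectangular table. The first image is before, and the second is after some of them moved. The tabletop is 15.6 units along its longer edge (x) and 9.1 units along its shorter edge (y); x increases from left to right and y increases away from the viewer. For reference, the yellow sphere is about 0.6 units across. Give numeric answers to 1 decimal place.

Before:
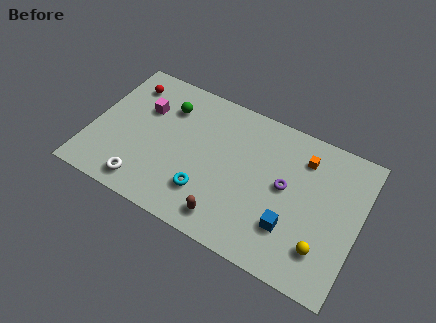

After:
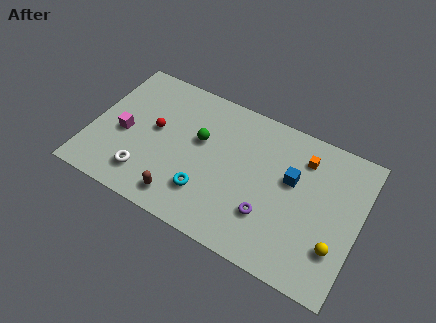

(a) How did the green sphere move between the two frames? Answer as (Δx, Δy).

(2.1, -1.3)

The green sphere was at about (4.1, 6.8) and moved to about (6.2, 5.5).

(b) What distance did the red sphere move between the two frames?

3.0

From (1.6, 7.3) to (3.6, 5.0), the red sphere covered √(2.0² + 2.3²) ≈ 3.0 units.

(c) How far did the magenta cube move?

2.3

From (2.8, 6.1) to (1.9, 4.0), the magenta cube covered √(0.9² + 2.1²) ≈ 2.3 units.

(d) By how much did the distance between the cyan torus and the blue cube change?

+0.6

Before: roughly 4.9 units apart; after: 5.5. That's 0.6 units further apart.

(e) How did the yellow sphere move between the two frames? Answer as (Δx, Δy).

(0.7, 0.4)

From the two frames, the yellow sphere sits at roughly (13.8, 2.2) before and (14.5, 2.6) after.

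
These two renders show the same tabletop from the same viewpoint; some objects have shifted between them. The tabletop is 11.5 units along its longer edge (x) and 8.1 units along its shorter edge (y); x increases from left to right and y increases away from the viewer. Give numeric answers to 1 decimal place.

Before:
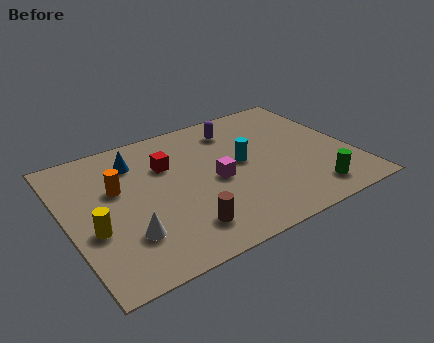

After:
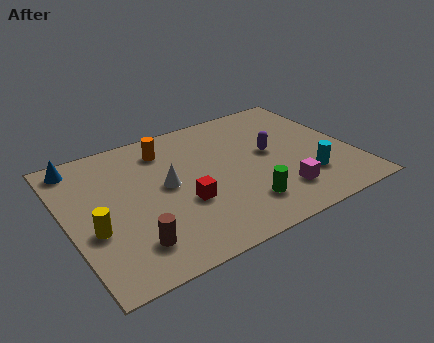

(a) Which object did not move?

the yellow cylinder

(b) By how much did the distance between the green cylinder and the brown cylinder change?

-0.7

Before: roughly 5.2 units apart; after: 4.5. That's 0.7 units closer together.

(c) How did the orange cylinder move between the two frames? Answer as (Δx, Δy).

(2.2, 1.5)

The orange cylinder started near (2.1, 5.0) and ended near (4.3, 6.5).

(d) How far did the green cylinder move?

2.7

The green cylinder was near (9.4, 1.3) before and (6.7, 1.8) after, so it travelled √(2.7² + 0.5²) ≈ 2.7 units.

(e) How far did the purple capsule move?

2.4

The purple capsule moved from about (7.2, 6.5) to (8.3, 4.4), a distance of √(1.1² + 2.1²) ≈ 2.4.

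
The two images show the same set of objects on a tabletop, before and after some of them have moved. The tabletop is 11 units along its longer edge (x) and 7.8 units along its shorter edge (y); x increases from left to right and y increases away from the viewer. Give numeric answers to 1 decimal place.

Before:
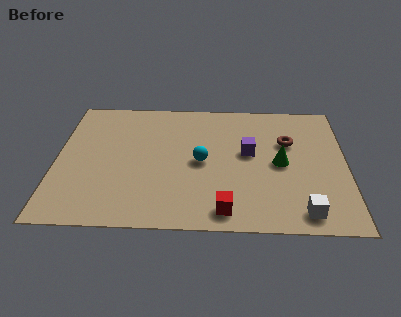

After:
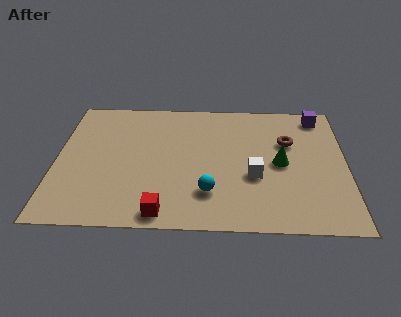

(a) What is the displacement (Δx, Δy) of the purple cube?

(2.7, 2.4)

The purple cube started near (7.3, 4.4) and ended near (10.0, 6.8).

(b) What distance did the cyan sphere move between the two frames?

1.8

From (5.5, 3.8) to (5.8, 2.0), the cyan sphere covered √(0.3² + 1.8²) ≈ 1.8 units.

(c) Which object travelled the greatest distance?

the purple cube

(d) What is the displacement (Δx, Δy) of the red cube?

(-2.3, -0.2)

From the two frames, the red cube sits at roughly (6.4, 1.0) before and (4.1, 0.8) after.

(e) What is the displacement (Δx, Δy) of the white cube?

(-1.8, 2.0)

From the two frames, the white cube sits at roughly (9.3, 1.0) before and (7.5, 3.0) after.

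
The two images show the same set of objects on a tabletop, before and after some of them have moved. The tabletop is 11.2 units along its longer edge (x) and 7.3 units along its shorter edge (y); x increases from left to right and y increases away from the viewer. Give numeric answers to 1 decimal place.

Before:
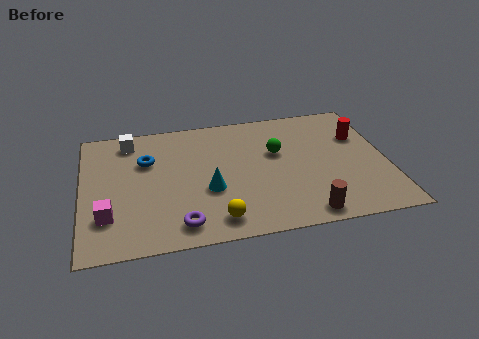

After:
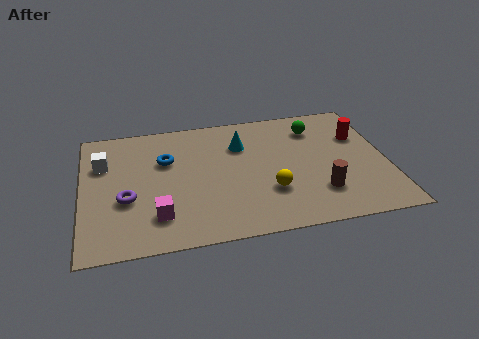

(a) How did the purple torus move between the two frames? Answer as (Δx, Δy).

(-1.9, 1.7)

The purple torus was at about (3.5, 1.1) and moved to about (1.6, 2.8).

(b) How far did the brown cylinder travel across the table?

1.3

The brown cylinder moved from about (8.0, 0.8) to (8.6, 1.9), a distance of √(0.6² + 1.1²) ≈ 1.3.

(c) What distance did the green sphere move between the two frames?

1.9

From (7.2, 4.5) to (8.7, 5.7), the green sphere covered √(1.5² + 1.2²) ≈ 1.9 units.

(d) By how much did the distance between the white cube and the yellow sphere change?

+0.7

Before: roughly 5.9 units apart; after: 6.6. That's 0.7 units further apart.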